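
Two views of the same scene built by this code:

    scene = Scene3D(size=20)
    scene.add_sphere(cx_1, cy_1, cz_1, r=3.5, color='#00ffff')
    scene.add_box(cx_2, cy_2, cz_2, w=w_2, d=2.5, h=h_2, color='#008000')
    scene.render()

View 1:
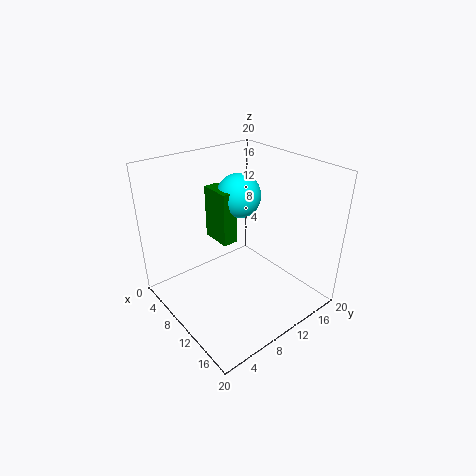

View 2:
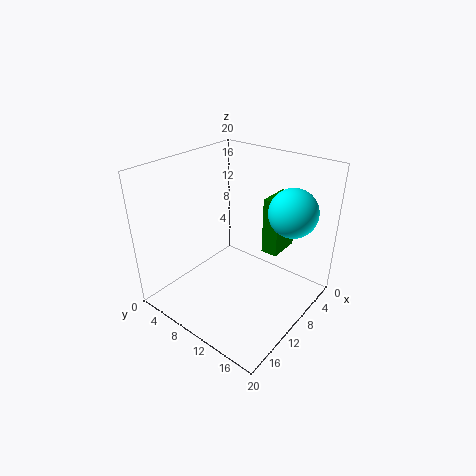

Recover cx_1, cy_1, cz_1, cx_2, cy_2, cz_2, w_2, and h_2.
cx_1 = 4, cy_1 = 15, cz_1 = 13, cx_2 = 0.5, cy_2 = 11, cz_2 = 6, w_2 = 5, h_2 = 8.5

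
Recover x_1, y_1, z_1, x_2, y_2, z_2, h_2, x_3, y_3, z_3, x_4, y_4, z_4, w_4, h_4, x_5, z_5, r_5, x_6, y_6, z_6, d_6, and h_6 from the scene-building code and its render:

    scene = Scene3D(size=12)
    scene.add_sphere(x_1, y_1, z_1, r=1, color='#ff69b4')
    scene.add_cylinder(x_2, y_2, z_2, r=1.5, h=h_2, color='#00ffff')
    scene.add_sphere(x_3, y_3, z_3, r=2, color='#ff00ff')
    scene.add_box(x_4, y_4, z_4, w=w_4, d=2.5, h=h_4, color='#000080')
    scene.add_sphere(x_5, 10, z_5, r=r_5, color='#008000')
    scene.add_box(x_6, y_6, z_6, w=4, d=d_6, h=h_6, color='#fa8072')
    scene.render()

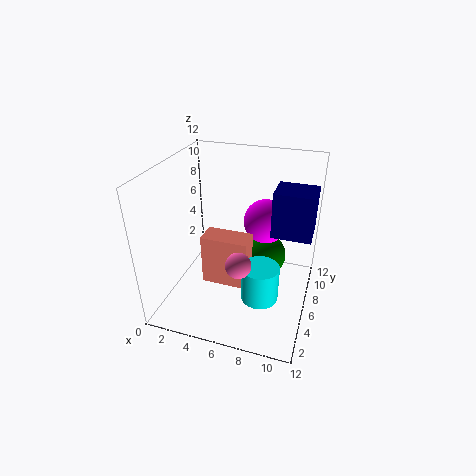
x_1 = 7
y_1 = 3
z_1 = 5.5
x_2 = 8.5
y_2 = 4
z_2 = 2
h_2 = 3
x_3 = 7.5
y_3 = 9.5
z_3 = 6
x_4 = 9
y_4 = 4.5
z_4 = 7.5
w_4 = 3
h_4 = 3.5
x_5 = 7.5
z_5 = 2
r_5 = 2
x_6 = 3
y_6 = 5
z_6 = 1.5
d_6 = 2
h_6 = 4.5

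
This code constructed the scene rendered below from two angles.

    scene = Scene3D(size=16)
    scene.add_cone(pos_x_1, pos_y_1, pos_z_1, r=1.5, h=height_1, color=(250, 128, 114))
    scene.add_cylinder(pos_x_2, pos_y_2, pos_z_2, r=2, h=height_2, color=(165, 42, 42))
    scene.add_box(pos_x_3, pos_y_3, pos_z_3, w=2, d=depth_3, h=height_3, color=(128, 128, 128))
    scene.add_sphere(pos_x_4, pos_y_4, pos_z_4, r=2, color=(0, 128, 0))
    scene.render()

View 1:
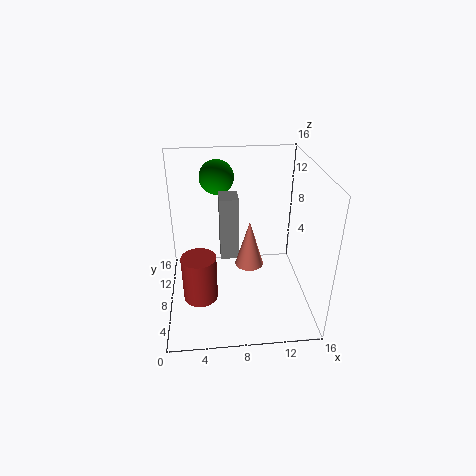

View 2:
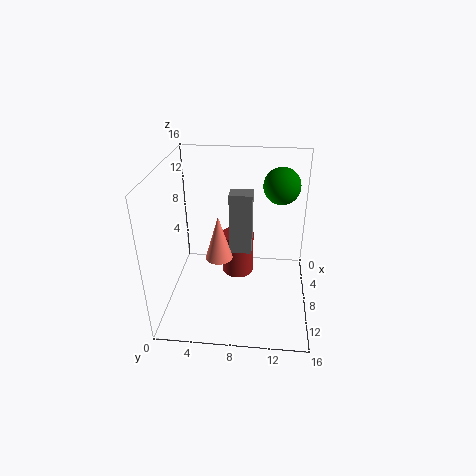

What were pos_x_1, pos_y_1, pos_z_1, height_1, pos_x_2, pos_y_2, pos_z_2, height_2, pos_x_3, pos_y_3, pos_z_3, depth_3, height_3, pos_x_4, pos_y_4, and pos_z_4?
pos_x_1 = 9; pos_y_1 = 6; pos_z_1 = 6; height_1 = 5; pos_x_2 = 3.5; pos_y_2 = 7.5; pos_z_2 = 0.5; height_2 = 5.5; pos_x_3 = 6; pos_y_3 = 7; pos_z_3 = 6; depth_3 = 2.5; height_3 = 7; pos_x_4 = 6; pos_y_4 = 12.5; pos_z_4 = 13.5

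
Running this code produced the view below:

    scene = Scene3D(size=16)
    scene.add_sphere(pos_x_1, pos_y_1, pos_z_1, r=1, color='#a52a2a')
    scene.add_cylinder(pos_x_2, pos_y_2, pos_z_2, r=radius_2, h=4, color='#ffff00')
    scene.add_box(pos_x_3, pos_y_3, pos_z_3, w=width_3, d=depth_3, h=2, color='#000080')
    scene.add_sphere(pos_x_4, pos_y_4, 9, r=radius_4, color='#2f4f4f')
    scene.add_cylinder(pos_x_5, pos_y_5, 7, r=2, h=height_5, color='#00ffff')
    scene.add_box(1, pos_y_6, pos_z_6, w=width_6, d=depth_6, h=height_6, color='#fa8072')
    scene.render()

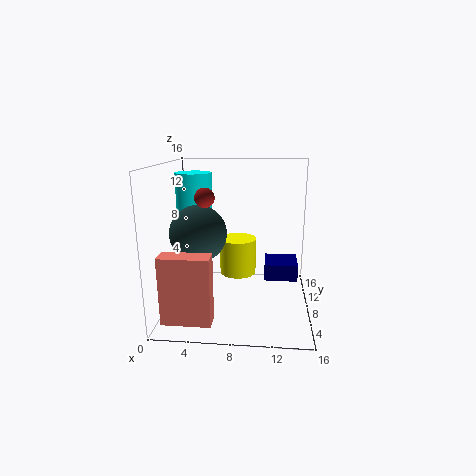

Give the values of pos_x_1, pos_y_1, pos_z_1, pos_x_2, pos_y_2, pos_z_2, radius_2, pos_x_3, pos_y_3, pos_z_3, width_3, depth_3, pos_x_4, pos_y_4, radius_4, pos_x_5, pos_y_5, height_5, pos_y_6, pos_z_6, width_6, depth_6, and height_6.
pos_x_1 = 5
pos_y_1 = 5
pos_z_1 = 13
pos_x_2 = 8
pos_y_2 = 8
pos_z_2 = 4
radius_2 = 2
pos_x_3 = 11
pos_y_3 = 10
pos_z_3 = 2
width_3 = 4
depth_3 = 4
pos_x_4 = 4
pos_y_4 = 6
radius_4 = 3
pos_x_5 = 3
pos_y_5 = 9
height_5 = 8
pos_y_6 = 1
pos_z_6 = 1
width_6 = 5
depth_6 = 2
height_6 = 7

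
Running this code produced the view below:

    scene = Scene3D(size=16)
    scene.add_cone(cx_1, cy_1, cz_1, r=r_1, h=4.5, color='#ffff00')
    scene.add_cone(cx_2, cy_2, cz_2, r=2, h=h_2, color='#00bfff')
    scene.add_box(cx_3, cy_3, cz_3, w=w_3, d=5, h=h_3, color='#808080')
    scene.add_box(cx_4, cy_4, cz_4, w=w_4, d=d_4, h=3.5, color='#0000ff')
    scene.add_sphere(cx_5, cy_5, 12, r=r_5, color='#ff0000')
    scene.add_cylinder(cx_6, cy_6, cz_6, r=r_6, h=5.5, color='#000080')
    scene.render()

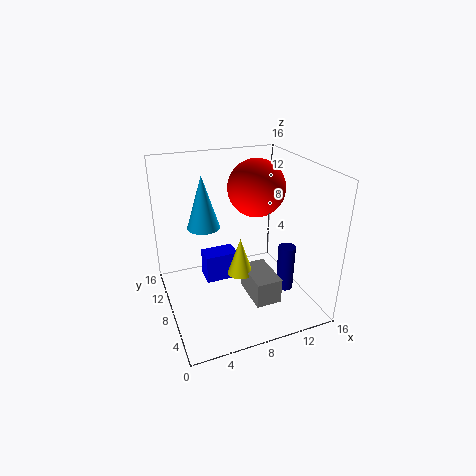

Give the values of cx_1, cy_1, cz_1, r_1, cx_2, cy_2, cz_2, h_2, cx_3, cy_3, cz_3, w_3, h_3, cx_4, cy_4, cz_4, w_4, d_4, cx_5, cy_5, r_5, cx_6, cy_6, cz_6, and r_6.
cx_1 = 8.5
cy_1 = 8.5
cz_1 = 3
r_1 = 1.5
cx_2 = 5.5
cy_2 = 13
cz_2 = 7.5
h_2 = 6.5
cx_3 = 9
cy_3 = 4.5
cz_3 = 0.5
w_3 = 3
h_3 = 3
cx_4 = 5
cy_4 = 10.5
cz_4 = 1
w_4 = 4
d_4 = 2.5
cx_5 = 12
cy_5 = 12
r_5 = 3.5
cx_6 = 13.5
cy_6 = 6.5
cz_6 = 1
r_6 = 1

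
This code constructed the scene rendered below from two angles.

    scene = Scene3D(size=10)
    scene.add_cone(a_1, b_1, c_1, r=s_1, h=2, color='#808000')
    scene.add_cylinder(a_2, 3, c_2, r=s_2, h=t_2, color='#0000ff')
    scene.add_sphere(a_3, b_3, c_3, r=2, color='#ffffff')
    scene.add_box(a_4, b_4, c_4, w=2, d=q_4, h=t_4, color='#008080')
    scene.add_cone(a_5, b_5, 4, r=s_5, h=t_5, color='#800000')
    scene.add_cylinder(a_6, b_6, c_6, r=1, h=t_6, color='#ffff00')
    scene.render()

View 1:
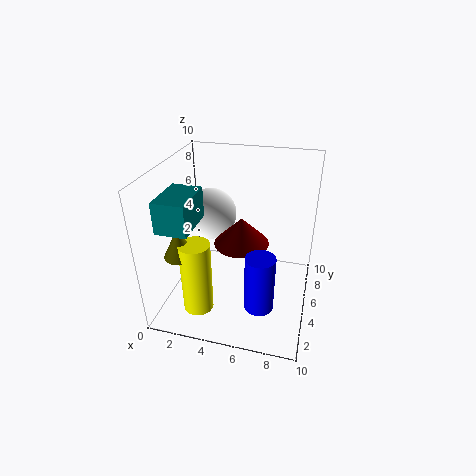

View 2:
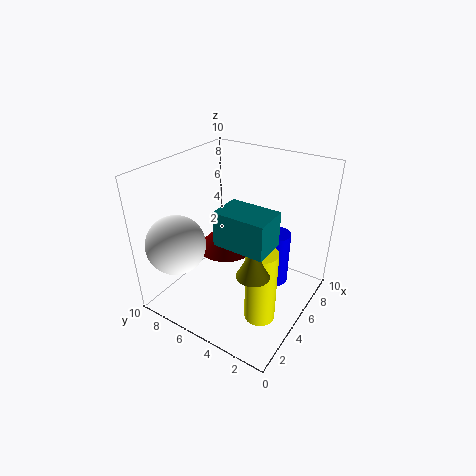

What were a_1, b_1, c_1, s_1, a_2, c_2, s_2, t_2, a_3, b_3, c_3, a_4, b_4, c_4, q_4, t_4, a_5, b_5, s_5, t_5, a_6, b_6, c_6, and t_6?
a_1 = 2; b_1 = 2; c_1 = 5; s_1 = 1; a_2 = 7; c_2 = 1; s_2 = 1; t_2 = 4; a_3 = 2; b_3 = 8; c_3 = 5; a_4 = 1; b_4 = 1; c_4 = 7; q_4 = 3; t_4 = 2; a_5 = 5; b_5 = 6; s_5 = 2; t_5 = 2; a_6 = 3; b_6 = 2; c_6 = 1; t_6 = 5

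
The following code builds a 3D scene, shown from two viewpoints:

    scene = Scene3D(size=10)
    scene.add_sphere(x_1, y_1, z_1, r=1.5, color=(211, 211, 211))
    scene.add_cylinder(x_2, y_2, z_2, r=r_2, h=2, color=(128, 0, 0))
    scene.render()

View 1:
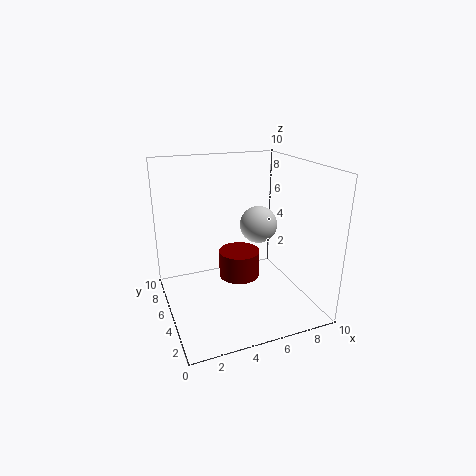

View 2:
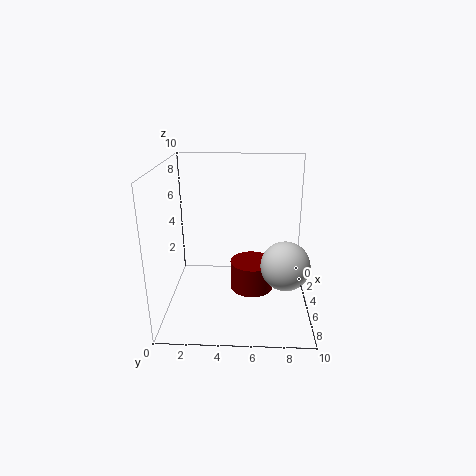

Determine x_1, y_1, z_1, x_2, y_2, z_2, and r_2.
x_1 = 8, y_1 = 8, z_1 = 4.5, x_2 = 5.5, y_2 = 6, z_2 = 1.5, r_2 = 1.5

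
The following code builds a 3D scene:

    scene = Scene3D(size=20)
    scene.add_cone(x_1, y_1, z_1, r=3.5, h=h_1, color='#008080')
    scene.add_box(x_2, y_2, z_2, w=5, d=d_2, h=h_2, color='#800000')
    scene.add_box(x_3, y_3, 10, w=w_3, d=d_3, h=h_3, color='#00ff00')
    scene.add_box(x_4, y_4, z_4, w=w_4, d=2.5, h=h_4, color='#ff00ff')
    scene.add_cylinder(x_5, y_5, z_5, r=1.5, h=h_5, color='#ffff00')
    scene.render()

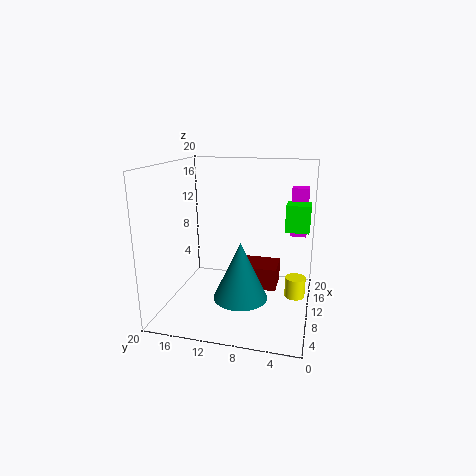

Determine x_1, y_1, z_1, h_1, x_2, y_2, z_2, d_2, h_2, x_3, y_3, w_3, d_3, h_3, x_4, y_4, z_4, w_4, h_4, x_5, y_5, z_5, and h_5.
x_1 = 5.5, y_1 = 8.5, z_1 = 3.5, h_1 = 7.5, x_2 = 13.5, y_2 = 5, z_2 = 0.5, d_2 = 6.5, h_2 = 3.5, x_3 = 14, y_3 = 0.5, w_3 = 3.5, d_3 = 3.5, h_3 = 4, x_4 = 17, y_4 = 1, z_4 = 8.5, w_4 = 2.5, h_4 = 7.5, x_5 = 13, y_5 = 2, z_5 = 0.5, h_5 = 3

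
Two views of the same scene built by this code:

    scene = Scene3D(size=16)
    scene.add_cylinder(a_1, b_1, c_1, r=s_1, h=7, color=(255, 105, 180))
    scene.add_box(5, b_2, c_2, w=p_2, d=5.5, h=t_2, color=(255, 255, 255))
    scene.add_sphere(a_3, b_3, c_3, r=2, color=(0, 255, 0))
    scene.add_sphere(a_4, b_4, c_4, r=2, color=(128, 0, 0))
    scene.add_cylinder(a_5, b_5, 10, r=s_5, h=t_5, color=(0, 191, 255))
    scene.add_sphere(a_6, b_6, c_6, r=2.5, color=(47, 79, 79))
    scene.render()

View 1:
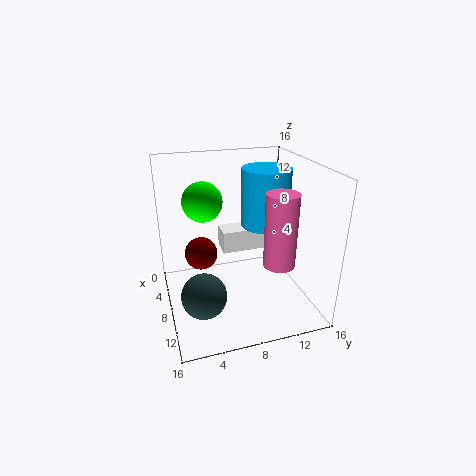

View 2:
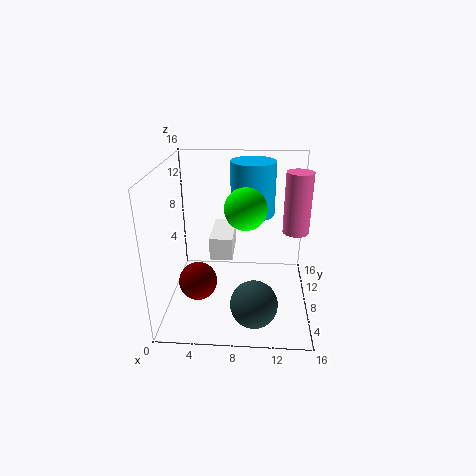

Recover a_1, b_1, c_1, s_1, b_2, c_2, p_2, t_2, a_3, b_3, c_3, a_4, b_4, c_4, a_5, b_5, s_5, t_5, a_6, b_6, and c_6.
a_1 = 14.5
b_1 = 10
c_1 = 8
s_1 = 1.5
b_2 = 6.5
c_2 = 6
p_2 = 2.5
t_2 = 2.5
a_3 = 9
b_3 = 4
c_3 = 13
a_4 = 4
b_4 = 4.5
c_4 = 4.5
a_5 = 9.5
b_5 = 10.5
s_5 = 2.5
t_5 = 6
a_6 = 10
b_6 = 3.5
c_6 = 2.5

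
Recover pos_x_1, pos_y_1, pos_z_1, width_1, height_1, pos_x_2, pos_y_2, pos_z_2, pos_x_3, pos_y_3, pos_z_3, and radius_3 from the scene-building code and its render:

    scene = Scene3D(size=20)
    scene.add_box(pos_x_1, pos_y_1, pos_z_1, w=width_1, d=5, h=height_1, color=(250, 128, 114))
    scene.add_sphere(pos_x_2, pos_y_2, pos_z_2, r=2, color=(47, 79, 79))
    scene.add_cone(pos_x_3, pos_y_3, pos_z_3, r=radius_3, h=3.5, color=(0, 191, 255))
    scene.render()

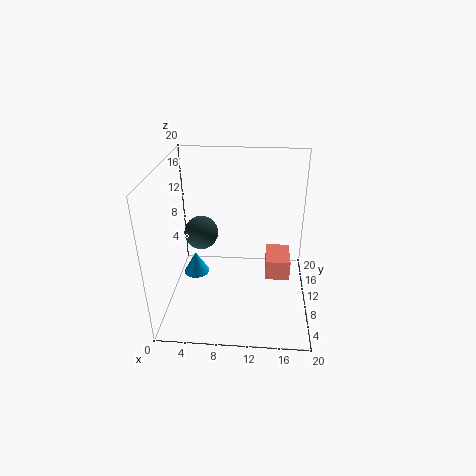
pos_x_1 = 14
pos_y_1 = 9.5
pos_z_1 = 3.5
width_1 = 3.5
height_1 = 3
pos_x_2 = 6
pos_y_2 = 5
pos_z_2 = 13.5
pos_x_3 = 3
pos_y_3 = 13.5
pos_z_3 = 1.5
radius_3 = 2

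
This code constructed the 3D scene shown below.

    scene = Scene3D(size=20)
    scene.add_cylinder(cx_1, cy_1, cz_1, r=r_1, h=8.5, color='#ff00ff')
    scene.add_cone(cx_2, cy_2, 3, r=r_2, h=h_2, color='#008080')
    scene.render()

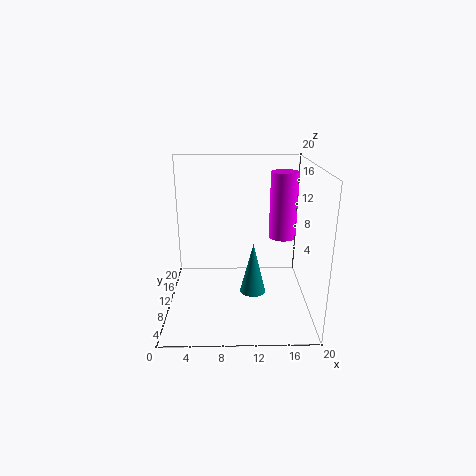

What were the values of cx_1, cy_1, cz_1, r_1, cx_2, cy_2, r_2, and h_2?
cx_1 = 15.75
cy_1 = 8
cz_1 = 11
r_1 = 1.75
cx_2 = 12
cy_2 = 7.75
r_2 = 1.75
h_2 = 7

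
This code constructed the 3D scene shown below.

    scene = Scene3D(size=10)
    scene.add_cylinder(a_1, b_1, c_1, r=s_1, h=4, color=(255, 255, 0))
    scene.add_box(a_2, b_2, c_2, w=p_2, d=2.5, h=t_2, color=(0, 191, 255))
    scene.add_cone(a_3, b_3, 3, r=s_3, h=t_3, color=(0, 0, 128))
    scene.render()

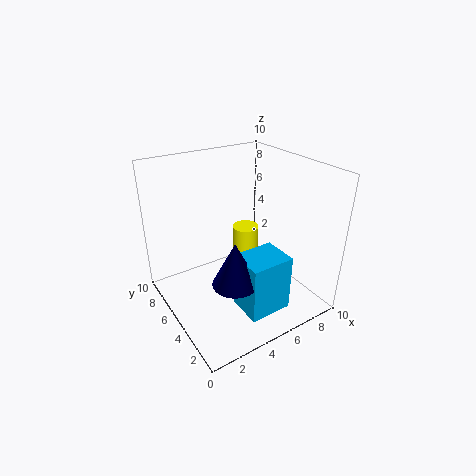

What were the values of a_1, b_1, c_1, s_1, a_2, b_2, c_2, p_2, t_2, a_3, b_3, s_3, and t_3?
a_1 = 7; b_1 = 7; c_1 = 0.5; s_1 = 1; a_2 = 4; b_2 = 1.5; c_2 = 0.5; p_2 = 3; t_2 = 4; a_3 = 3.5; b_3 = 3; s_3 = 1.5; t_3 = 3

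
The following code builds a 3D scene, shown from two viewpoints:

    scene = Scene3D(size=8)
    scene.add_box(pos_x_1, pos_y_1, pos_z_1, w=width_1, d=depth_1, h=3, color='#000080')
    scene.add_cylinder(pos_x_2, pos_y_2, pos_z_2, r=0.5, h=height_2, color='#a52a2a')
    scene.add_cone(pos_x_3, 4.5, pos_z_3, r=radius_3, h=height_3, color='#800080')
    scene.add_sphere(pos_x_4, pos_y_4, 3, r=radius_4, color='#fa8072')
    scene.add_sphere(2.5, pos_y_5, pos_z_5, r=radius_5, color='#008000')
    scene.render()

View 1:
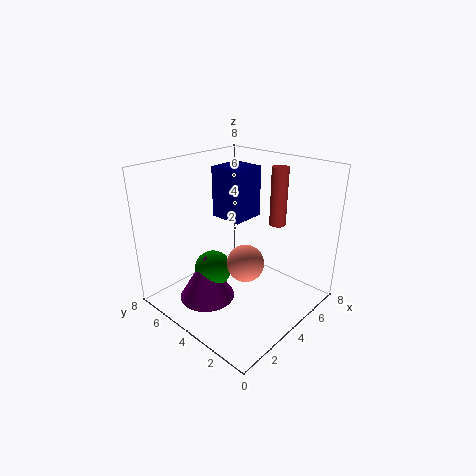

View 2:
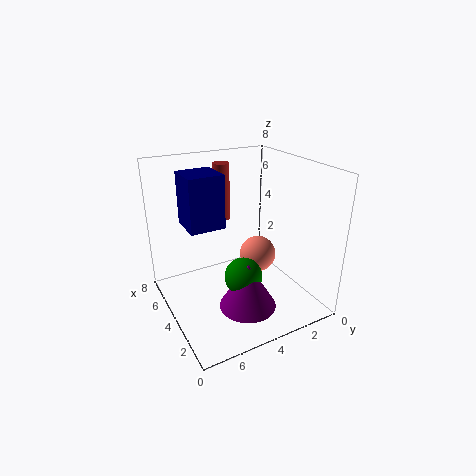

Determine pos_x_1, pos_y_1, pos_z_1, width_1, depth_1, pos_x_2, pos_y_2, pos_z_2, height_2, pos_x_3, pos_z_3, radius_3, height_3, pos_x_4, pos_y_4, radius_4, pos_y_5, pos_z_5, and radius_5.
pos_x_1 = 4.5
pos_y_1 = 4.5
pos_z_1 = 4.5
width_1 = 2
depth_1 = 2
pos_x_2 = 7
pos_y_2 = 3.5
pos_z_2 = 4
height_2 = 3.5
pos_x_3 = 2
pos_z_3 = 1
radius_3 = 1.5
height_3 = 2.5
pos_x_4 = 3.5
pos_y_4 = 3
radius_4 = 1
pos_y_5 = 4.5
pos_z_5 = 2.5
radius_5 = 1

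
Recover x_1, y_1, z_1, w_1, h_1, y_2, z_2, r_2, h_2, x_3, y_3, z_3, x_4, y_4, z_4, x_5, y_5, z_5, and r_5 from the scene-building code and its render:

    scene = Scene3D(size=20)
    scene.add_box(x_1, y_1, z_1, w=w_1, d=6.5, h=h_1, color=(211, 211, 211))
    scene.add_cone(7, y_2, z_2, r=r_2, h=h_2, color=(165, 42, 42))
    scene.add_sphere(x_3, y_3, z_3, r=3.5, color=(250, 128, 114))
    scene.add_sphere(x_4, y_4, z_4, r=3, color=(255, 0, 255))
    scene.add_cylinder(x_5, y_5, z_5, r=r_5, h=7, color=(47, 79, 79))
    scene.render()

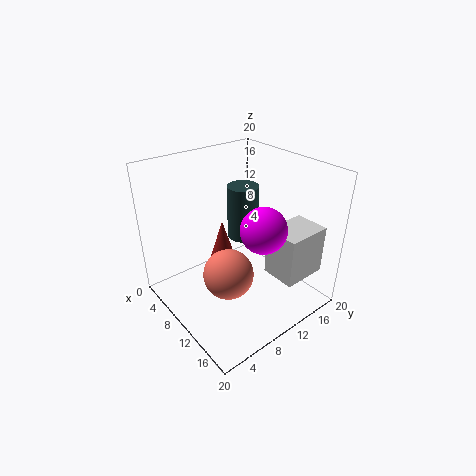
x_1 = 12.5; y_1 = 13; z_1 = 4.5; w_1 = 5; h_1 = 7; y_2 = 9.5; z_2 = 5; r_2 = 2; h_2 = 6.5; x_3 = 11; y_3 = 7.5; z_3 = 5.5; x_4 = 14.5; y_4 = 10.5; z_4 = 13; x_5 = 11; y_5 = 10; z_5 = 11; r_5 = 2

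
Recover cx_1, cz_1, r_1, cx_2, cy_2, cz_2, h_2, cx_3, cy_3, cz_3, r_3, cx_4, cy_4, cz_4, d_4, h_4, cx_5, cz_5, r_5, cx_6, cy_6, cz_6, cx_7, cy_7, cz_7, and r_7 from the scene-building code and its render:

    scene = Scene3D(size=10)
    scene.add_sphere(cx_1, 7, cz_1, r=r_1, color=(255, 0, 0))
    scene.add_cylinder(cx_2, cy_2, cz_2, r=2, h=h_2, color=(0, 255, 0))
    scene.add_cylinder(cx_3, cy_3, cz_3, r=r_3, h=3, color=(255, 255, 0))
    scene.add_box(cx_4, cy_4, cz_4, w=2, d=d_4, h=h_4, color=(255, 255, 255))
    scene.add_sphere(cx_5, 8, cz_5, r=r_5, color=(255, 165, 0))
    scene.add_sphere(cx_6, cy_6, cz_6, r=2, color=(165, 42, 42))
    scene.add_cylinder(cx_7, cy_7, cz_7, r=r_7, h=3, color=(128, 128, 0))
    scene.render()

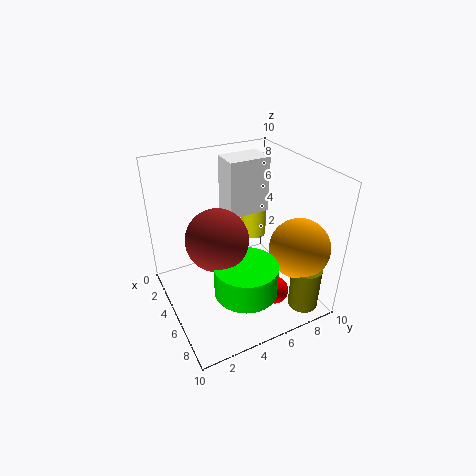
cx_1 = 7, cz_1 = 1, r_1 = 1, cx_2 = 8, cy_2 = 4, cz_2 = 3, h_2 = 2, cx_3 = 2, cy_3 = 8, cz_3 = 3, r_3 = 1, cx_4 = 2, cy_4 = 5, cz_4 = 6, d_4 = 3, h_4 = 4, cx_5 = 8, cz_5 = 5, r_5 = 2, cx_6 = 6, cy_6 = 3, cz_6 = 6, cx_7 = 9, cy_7 = 8, cz_7 = 1, r_7 = 1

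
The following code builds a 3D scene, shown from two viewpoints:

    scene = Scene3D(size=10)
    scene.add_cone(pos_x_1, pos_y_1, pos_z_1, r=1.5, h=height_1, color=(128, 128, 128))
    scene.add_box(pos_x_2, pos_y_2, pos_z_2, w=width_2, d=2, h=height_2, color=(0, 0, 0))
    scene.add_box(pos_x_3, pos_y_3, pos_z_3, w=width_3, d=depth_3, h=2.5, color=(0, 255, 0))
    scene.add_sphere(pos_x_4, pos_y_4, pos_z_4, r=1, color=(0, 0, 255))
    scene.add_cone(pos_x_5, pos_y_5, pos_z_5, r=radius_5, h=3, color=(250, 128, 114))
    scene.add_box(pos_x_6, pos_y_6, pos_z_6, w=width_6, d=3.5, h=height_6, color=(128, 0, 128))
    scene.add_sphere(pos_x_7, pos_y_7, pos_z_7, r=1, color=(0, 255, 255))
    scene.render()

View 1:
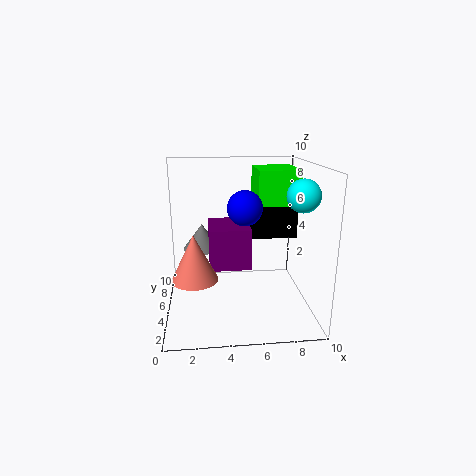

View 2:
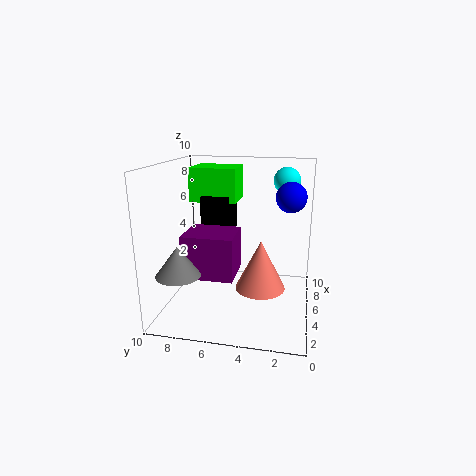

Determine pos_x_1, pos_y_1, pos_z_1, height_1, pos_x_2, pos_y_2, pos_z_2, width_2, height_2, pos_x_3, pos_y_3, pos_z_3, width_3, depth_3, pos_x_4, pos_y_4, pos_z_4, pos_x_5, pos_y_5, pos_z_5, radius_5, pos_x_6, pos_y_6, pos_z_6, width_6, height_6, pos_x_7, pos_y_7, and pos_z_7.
pos_x_1 = 2.5; pos_y_1 = 8.5; pos_z_1 = 3; height_1 = 2; pos_x_2 = 6; pos_y_2 = 6; pos_z_2 = 4.5; width_2 = 3.5; height_2 = 3; pos_x_3 = 6.5; pos_y_3 = 5.5; pos_z_3 = 7; width_3 = 3; depth_3 = 3.5; pos_x_4 = 5; pos_y_4 = 1.5; pos_z_4 = 8; pos_x_5 = 2; pos_y_5 = 3; pos_z_5 = 3; radius_5 = 1.5; pos_x_6 = 3; pos_y_6 = 5; pos_z_6 = 2.5; width_6 = 3; height_6 = 3; pos_x_7 = 8.5; pos_y_7 = 2; pos_z_7 = 8.5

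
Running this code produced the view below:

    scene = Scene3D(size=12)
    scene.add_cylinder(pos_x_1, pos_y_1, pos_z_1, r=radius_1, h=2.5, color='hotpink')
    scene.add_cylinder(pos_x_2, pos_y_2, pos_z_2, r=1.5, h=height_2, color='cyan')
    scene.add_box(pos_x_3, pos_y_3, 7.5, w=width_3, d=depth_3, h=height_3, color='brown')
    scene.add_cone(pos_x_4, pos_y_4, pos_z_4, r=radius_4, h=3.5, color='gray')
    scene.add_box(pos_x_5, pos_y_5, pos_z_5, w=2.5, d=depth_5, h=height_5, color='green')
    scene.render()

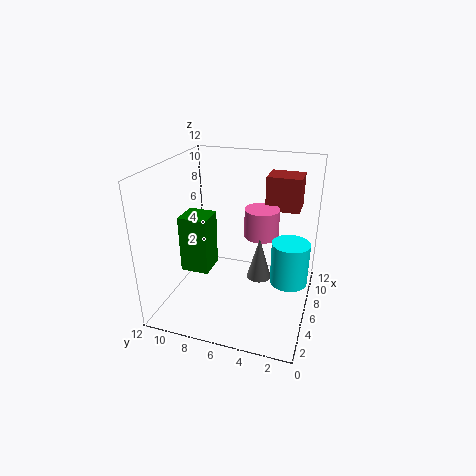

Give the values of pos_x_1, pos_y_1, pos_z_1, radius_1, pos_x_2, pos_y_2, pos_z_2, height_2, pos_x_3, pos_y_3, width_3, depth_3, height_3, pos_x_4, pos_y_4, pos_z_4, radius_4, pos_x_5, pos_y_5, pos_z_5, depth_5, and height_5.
pos_x_1 = 8
pos_y_1 = 4.5
pos_z_1 = 5.5
radius_1 = 1.5
pos_x_2 = 5.5
pos_y_2 = 1.5
pos_z_2 = 3
height_2 = 3.5
pos_x_3 = 9
pos_y_3 = 1.5
width_3 = 2.5
depth_3 = 3
height_3 = 3
pos_x_4 = 5.5
pos_y_4 = 4
pos_z_4 = 3
radius_4 = 1
pos_x_5 = 5
pos_y_5 = 8.5
pos_z_5 = 2.5
depth_5 = 2.5
height_5 = 5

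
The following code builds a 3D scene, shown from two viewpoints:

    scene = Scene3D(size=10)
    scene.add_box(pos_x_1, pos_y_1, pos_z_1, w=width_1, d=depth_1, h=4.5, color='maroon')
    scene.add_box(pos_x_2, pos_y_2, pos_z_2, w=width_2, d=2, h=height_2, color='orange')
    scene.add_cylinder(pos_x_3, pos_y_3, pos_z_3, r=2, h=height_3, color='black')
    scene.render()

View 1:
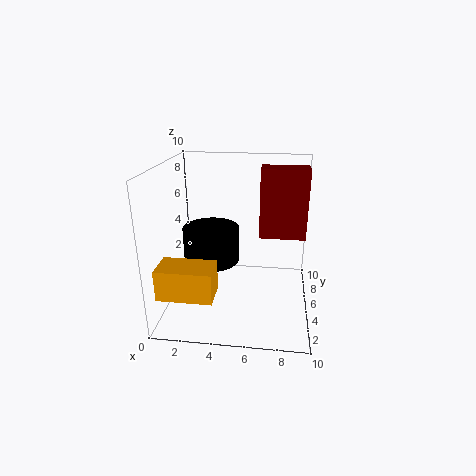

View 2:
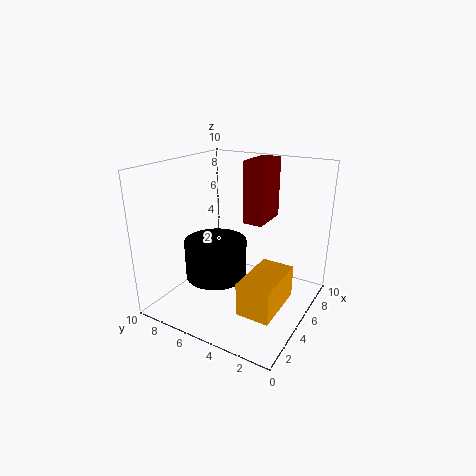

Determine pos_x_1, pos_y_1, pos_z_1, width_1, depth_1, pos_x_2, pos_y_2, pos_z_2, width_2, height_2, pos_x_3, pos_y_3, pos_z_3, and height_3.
pos_x_1 = 6.5, pos_y_1 = 4, pos_z_1 = 5.5, width_1 = 3, depth_1 = 1.5, pos_x_2 = 0.5, pos_y_2 = 0.5, pos_z_2 = 2.5, width_2 = 3.5, height_2 = 2, pos_x_3 = 3, pos_y_3 = 5.5, pos_z_3 = 3, height_3 = 2.5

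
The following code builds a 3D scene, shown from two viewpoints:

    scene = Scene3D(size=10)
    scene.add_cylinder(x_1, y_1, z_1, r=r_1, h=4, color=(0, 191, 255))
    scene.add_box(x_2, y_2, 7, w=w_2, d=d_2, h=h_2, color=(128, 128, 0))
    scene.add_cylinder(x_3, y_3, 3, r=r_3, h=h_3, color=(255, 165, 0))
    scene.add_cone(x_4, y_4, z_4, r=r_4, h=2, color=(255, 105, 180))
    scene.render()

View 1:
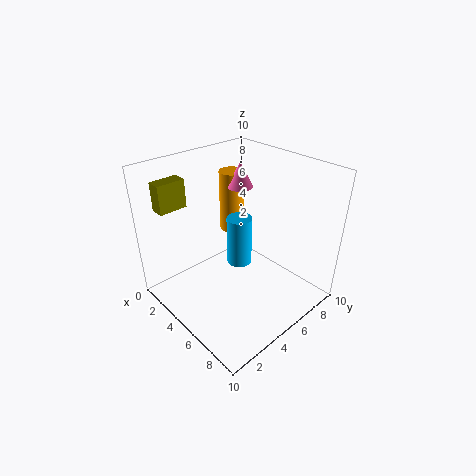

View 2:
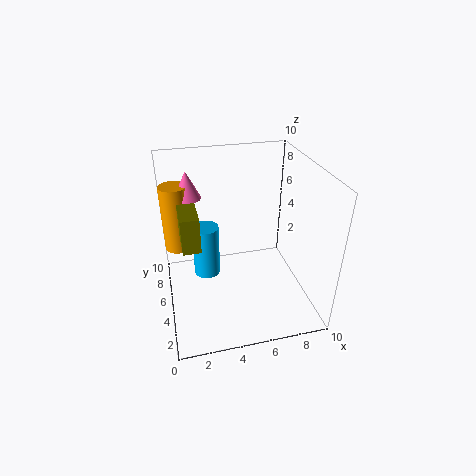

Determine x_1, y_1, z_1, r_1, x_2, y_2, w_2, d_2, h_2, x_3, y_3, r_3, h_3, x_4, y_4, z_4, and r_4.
x_1 = 3
y_1 = 7
z_1 = 1
r_1 = 1
x_2 = 1
y_2 = 1
w_2 = 1
d_2 = 2
h_2 = 2
x_3 = 1
y_3 = 8
r_3 = 1
h_3 = 5
x_4 = 2
y_4 = 8
z_4 = 7
r_4 = 1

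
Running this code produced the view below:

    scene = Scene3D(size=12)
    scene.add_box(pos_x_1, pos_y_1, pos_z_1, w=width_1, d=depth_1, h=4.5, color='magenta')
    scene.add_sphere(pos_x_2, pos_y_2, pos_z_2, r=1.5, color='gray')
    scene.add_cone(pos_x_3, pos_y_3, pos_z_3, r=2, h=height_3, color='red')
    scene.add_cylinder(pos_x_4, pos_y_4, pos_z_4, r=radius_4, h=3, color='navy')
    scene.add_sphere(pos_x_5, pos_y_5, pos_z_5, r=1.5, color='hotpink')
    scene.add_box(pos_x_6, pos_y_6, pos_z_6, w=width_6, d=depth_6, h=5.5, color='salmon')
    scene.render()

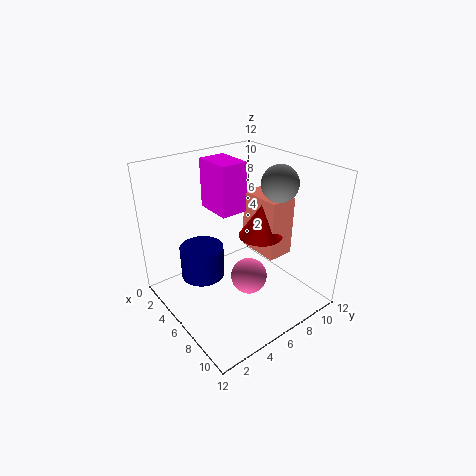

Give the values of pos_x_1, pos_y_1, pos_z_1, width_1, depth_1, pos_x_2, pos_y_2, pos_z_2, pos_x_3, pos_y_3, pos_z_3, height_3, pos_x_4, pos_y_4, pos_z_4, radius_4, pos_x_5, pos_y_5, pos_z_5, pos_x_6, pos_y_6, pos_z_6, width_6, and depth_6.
pos_x_1 = 0.5
pos_y_1 = 6
pos_z_1 = 7
width_1 = 3.5
depth_1 = 2.5
pos_x_2 = 7.5
pos_y_2 = 9
pos_z_2 = 10.5
pos_x_3 = 5.5
pos_y_3 = 9
pos_z_3 = 5
height_3 = 3
pos_x_4 = 2.5
pos_y_4 = 4.5
pos_z_4 = 1
radius_4 = 2
pos_x_5 = 7.5
pos_y_5 = 6
pos_z_5 = 3
pos_x_6 = 3
pos_y_6 = 9
pos_z_6 = 3
width_6 = 4
depth_6 = 2.5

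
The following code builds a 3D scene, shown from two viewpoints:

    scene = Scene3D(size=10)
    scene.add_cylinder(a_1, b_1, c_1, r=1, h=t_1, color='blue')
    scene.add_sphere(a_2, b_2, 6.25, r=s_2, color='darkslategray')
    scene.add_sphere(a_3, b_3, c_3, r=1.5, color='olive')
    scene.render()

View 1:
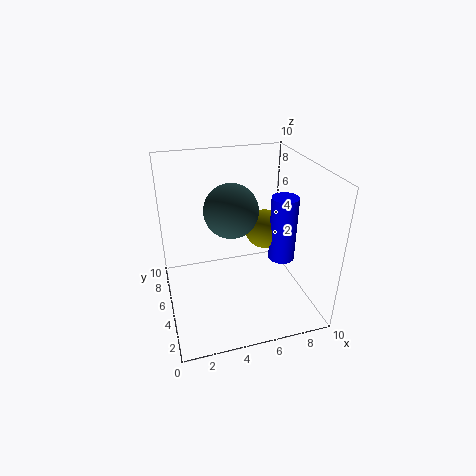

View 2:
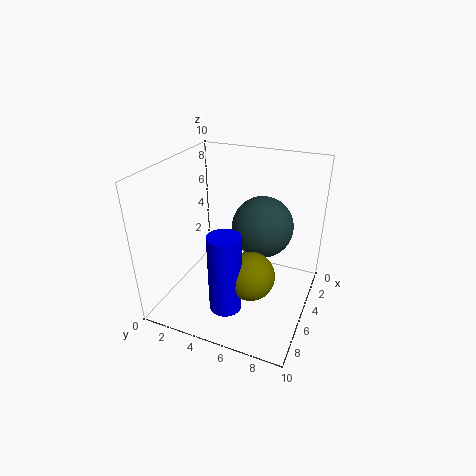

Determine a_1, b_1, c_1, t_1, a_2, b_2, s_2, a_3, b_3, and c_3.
a_1 = 8.75, b_1 = 5.75, c_1 = 2.25, t_1 = 5, a_2 = 5, b_2 = 6.75, s_2 = 2, a_3 = 7.75, b_3 = 7, c_3 = 4.25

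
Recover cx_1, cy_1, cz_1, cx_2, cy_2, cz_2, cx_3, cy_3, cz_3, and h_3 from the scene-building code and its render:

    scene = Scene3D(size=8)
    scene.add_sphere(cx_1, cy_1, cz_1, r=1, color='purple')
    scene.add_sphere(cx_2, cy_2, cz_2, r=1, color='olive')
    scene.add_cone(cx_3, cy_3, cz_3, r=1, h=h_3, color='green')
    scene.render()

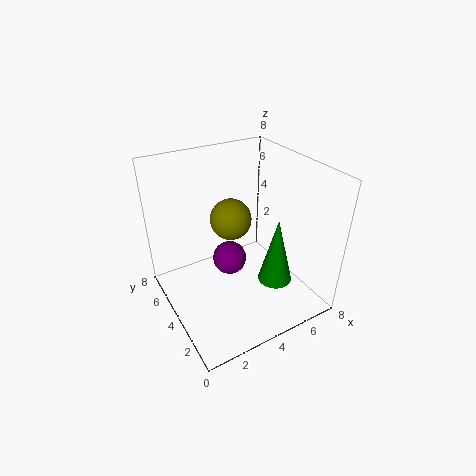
cx_1 = 4; cy_1 = 5; cz_1 = 2; cx_2 = 3; cy_2 = 3; cz_2 = 6; cx_3 = 6; cy_3 = 3; cz_3 = 1; h_3 = 4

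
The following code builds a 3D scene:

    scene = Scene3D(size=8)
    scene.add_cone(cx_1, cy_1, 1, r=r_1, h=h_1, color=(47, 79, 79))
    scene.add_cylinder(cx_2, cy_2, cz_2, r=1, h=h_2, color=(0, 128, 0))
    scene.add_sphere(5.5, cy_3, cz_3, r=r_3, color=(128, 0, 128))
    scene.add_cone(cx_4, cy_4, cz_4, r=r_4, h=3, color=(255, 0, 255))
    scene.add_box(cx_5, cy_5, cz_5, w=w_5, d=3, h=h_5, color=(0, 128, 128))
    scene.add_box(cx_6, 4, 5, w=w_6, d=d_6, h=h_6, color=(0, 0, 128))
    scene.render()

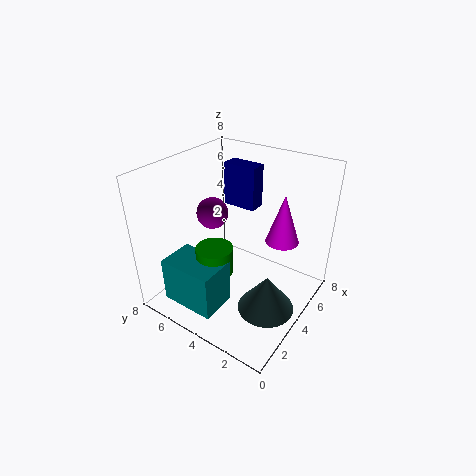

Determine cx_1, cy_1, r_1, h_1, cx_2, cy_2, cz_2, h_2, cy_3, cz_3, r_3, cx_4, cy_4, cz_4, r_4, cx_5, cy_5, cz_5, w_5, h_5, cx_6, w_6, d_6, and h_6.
cx_1 = 3
cy_1 = 1.5
r_1 = 1.5
h_1 = 2
cx_2 = 2.5
cy_2 = 4.5
cz_2 = 2.5
h_2 = 1.5
cy_3 = 7
cz_3 = 4
r_3 = 1
cx_4 = 6.5
cy_4 = 2.5
cz_4 = 3
r_4 = 1
cx_5 = 0.5
cy_5 = 3.5
cz_5 = 1
w_5 = 2
h_5 = 2.5
cx_6 = 5.5
w_6 = 1
d_6 = 2
h_6 = 2.5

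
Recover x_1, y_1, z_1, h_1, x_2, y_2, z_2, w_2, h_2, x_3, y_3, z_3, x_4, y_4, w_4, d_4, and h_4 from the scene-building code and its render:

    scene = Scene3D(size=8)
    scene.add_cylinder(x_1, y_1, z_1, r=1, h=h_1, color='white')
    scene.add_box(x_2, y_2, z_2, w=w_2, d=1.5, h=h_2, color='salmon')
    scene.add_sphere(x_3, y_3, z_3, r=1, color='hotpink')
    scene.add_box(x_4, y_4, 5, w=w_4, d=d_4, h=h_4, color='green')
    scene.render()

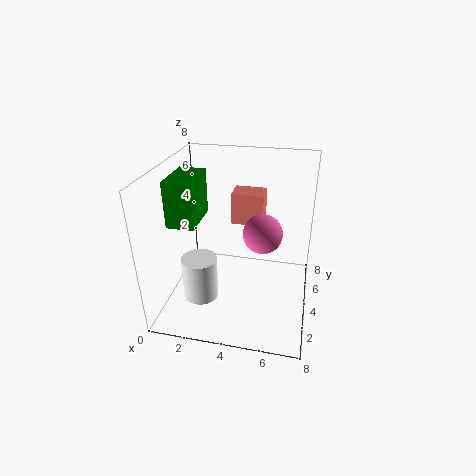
x_1 = 2; y_1 = 3; z_1 = 0.5; h_1 = 2.5; x_2 = 3; y_2 = 6.5; z_2 = 3.5; w_2 = 2; h_2 = 2; x_3 = 5.5; y_3 = 3; z_3 = 5; x_4 = 0.5; y_4 = 2.5; w_4 = 1.5; d_4 = 2.5; h_4 = 2.5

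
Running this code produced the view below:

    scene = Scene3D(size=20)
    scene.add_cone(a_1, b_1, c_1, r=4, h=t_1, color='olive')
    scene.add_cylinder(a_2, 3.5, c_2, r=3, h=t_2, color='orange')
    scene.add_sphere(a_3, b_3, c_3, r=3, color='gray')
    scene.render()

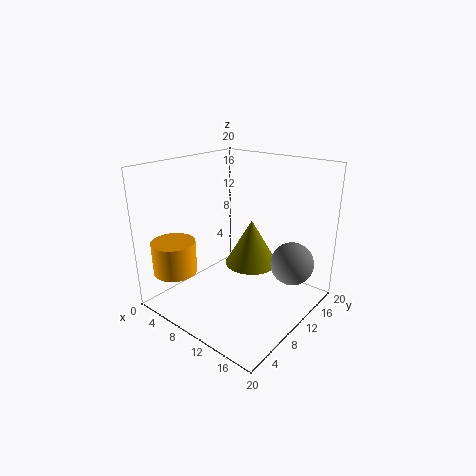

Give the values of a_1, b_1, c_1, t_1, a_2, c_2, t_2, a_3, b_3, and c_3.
a_1 = 9; b_1 = 14.5; c_1 = 4; t_1 = 7; a_2 = 4; c_2 = 5.5; t_2 = 4.5; a_3 = 16.5; b_3 = 14; c_3 = 6.5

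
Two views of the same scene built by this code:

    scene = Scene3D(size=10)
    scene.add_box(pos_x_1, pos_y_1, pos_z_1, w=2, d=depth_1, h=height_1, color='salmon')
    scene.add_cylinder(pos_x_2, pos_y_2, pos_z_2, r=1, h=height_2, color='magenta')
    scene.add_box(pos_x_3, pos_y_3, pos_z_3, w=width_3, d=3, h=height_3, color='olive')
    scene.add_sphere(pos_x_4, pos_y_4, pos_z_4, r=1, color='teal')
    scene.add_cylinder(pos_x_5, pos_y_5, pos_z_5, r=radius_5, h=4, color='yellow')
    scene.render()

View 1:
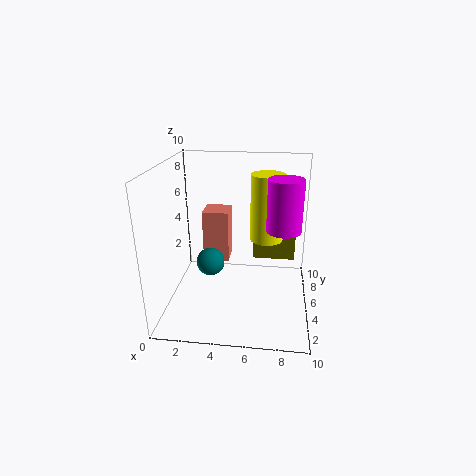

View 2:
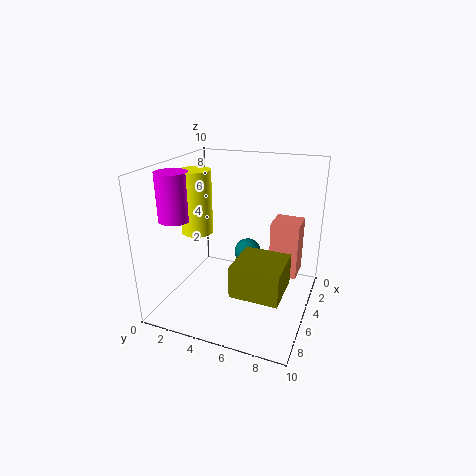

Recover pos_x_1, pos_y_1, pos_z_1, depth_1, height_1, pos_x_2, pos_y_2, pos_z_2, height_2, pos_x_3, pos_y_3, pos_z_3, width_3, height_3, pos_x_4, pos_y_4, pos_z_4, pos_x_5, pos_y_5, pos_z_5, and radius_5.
pos_x_1 = 2; pos_y_1 = 7; pos_z_1 = 2; depth_1 = 2; height_1 = 4; pos_x_2 = 8; pos_y_2 = 2; pos_z_2 = 7; height_2 = 3; pos_x_3 = 6; pos_y_3 = 6; pos_z_3 = 3; width_3 = 3; height_3 = 2; pos_x_4 = 3; pos_y_4 = 5; pos_z_4 = 3; pos_x_5 = 7; pos_y_5 = 3; pos_z_5 = 6; radius_5 = 1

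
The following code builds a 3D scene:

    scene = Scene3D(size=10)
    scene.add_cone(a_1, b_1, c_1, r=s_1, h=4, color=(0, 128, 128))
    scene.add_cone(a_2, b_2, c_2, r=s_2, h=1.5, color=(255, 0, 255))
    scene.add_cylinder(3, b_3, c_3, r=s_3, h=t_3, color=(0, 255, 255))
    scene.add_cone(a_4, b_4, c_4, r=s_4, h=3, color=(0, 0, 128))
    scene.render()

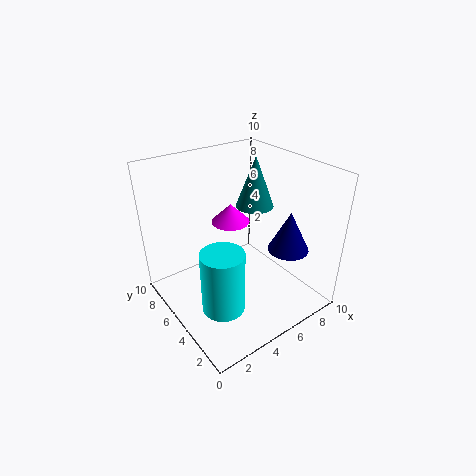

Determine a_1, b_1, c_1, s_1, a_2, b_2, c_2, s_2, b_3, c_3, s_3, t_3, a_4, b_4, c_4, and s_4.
a_1 = 8.5
b_1 = 7.5
c_1 = 5.5
s_1 = 1.5
a_2 = 6.5
b_2 = 8
c_2 = 4.5
s_2 = 1.5
b_3 = 4
c_3 = 0.5
s_3 = 1.5
t_3 = 4.5
a_4 = 8.5
b_4 = 3.5
c_4 = 3.5
s_4 = 1.5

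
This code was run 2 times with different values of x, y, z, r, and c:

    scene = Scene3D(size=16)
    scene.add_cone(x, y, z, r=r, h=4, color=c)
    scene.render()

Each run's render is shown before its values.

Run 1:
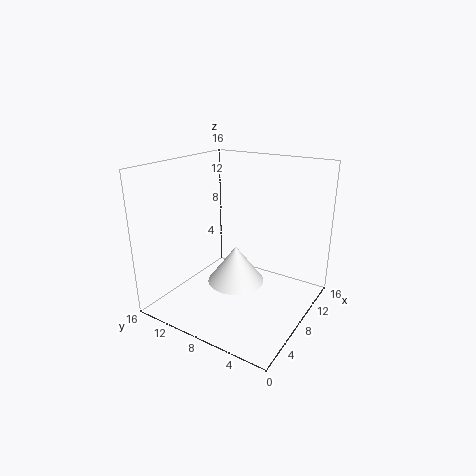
x = 6; y = 7; z = 4; r = 3; c = 'white'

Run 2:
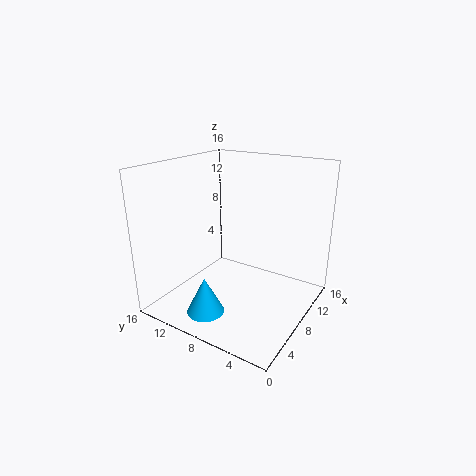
x = 3; y = 9; z = 1; r = 2; c = 'deepskyblue'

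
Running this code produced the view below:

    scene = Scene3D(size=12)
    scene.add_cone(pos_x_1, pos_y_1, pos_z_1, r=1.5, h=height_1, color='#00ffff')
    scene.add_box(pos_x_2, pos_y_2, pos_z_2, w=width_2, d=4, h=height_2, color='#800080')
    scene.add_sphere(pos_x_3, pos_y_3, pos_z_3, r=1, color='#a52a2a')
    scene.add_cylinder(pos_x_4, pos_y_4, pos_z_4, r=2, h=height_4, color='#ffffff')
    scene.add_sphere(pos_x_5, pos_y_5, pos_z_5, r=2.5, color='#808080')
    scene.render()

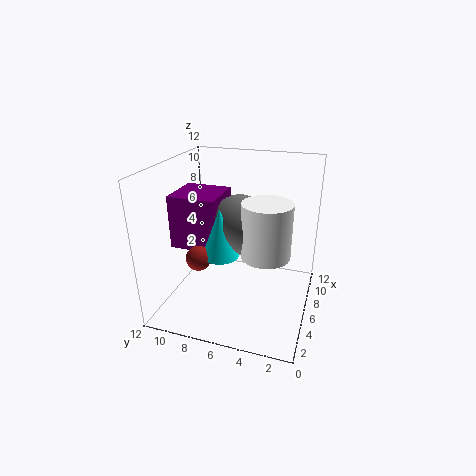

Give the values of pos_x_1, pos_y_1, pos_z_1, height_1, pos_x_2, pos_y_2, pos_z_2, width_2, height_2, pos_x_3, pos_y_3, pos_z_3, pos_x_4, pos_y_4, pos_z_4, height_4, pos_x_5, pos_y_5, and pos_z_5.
pos_x_1 = 4.5
pos_y_1 = 7
pos_z_1 = 5
height_1 = 4
pos_x_2 = 4.5
pos_y_2 = 7.5
pos_z_2 = 5
width_2 = 4
height_2 = 4.5
pos_x_3 = 3.5
pos_y_3 = 8.5
pos_z_3 = 5
pos_x_4 = 5.5
pos_y_4 = 3.5
pos_z_4 = 5
height_4 = 4.5
pos_x_5 = 6.5
pos_y_5 = 6
pos_z_5 = 7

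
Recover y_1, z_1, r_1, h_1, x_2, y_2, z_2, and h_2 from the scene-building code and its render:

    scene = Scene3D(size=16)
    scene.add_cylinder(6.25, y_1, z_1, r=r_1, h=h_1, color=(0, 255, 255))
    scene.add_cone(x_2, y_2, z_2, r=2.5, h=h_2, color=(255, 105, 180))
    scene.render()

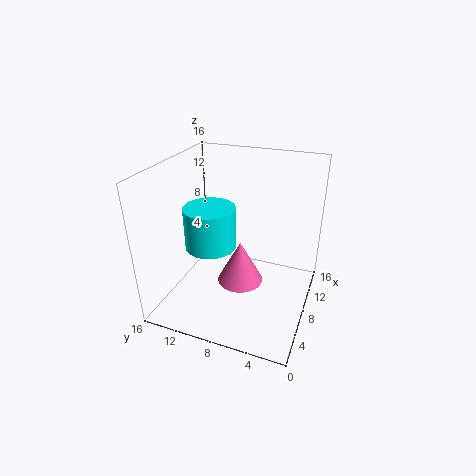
y_1 = 10.5
z_1 = 7.5
r_1 = 2.75
h_1 = 4.5
x_2 = 6.75
y_2 = 7.25
z_2 = 3.5
h_2 = 4.75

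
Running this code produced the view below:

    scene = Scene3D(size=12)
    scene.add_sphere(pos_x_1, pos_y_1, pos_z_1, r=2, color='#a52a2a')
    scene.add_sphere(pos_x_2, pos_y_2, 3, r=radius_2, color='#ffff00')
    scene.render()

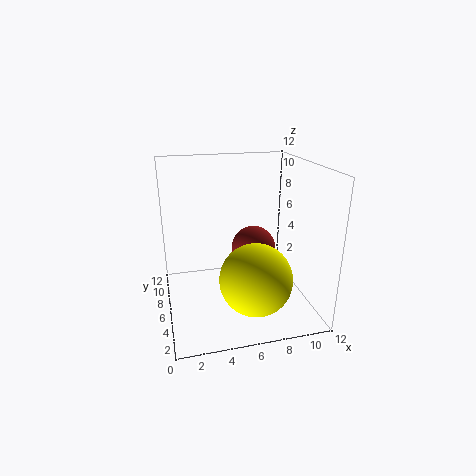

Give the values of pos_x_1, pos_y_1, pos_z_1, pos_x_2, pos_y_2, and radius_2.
pos_x_1 = 8; pos_y_1 = 8; pos_z_1 = 4; pos_x_2 = 7; pos_y_2 = 4; radius_2 = 3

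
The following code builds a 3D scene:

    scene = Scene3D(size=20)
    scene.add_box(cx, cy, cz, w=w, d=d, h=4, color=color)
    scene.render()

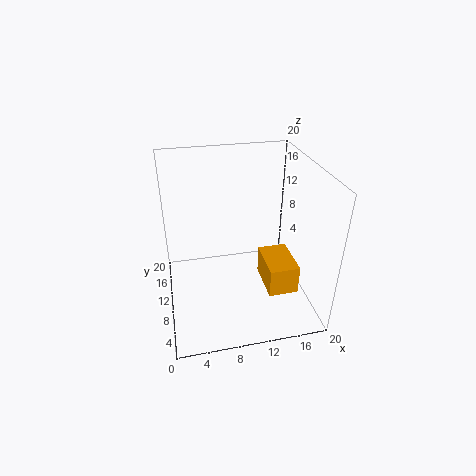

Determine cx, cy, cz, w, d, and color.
cx = 13, cy = 4, cz = 4, w = 4, d = 6, color = 'orange'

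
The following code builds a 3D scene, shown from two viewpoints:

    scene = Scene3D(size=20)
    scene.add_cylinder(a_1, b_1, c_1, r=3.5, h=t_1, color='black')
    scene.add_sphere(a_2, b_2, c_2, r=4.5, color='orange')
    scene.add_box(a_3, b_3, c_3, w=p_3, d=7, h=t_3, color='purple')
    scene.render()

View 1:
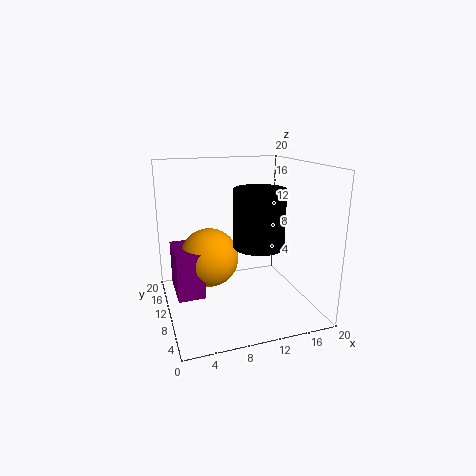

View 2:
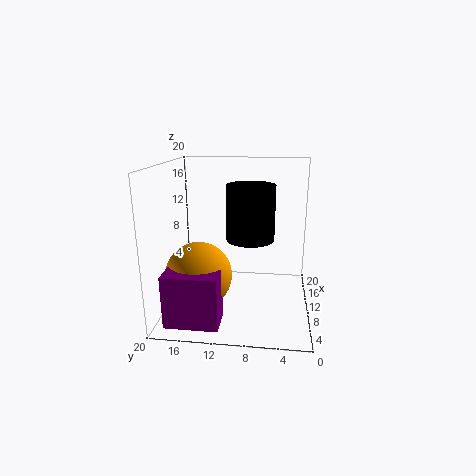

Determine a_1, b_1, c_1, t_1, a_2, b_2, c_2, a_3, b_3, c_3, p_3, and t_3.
a_1 = 12.5; b_1 = 8.5; c_1 = 9; t_1 = 8; a_2 = 7; b_2 = 15; c_2 = 5.5; a_3 = 1.5; b_3 = 11.5; c_3 = 0.5; p_3 = 4; t_3 = 7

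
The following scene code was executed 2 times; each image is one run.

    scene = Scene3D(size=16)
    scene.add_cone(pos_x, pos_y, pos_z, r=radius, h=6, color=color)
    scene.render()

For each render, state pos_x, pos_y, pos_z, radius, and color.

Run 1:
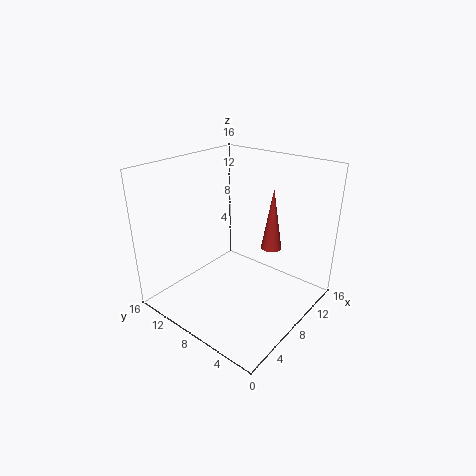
pos_x = 7; pos_y = 3; pos_z = 9; radius = 1; color = 'brown'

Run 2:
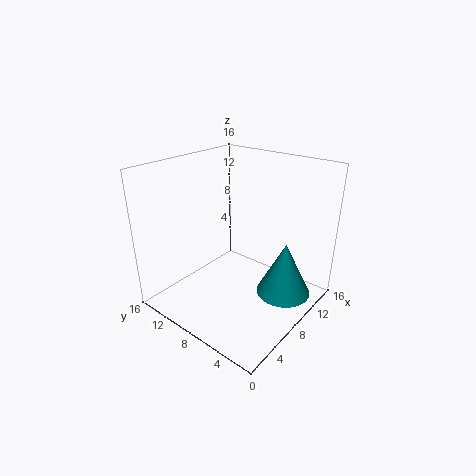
pos_x = 10; pos_y = 3; pos_z = 2; radius = 3; color = 'teal'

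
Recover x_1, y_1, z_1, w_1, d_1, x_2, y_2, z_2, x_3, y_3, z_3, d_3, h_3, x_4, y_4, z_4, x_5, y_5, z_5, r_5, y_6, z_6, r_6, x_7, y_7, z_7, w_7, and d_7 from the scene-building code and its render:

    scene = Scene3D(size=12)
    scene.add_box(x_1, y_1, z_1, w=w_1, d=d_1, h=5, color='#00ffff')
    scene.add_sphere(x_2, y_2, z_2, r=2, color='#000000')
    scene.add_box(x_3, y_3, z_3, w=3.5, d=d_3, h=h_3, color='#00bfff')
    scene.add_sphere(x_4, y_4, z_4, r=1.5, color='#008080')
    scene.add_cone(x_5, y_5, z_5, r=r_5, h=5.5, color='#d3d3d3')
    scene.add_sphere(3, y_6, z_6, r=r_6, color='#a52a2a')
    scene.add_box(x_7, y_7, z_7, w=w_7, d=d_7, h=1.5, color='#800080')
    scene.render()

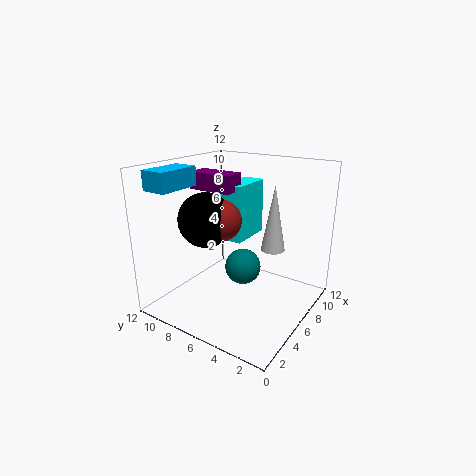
x_1 = 7
y_1 = 6.5
z_1 = 5
w_1 = 4
d_1 = 2
x_2 = 2.5
y_2 = 6.5
z_2 = 8.5
x_3 = 0.5
y_3 = 8.5
z_3 = 10.5
d_3 = 2
h_3 = 1.5
x_4 = 6
y_4 = 5.5
z_4 = 3.5
x_5 = 7.5
y_5 = 3.5
z_5 = 5
r_5 = 1
y_6 = 5.5
z_6 = 8.5
r_6 = 1.5
x_7 = 6
y_7 = 7
z_7 = 9.5
w_7 = 2
d_7 = 4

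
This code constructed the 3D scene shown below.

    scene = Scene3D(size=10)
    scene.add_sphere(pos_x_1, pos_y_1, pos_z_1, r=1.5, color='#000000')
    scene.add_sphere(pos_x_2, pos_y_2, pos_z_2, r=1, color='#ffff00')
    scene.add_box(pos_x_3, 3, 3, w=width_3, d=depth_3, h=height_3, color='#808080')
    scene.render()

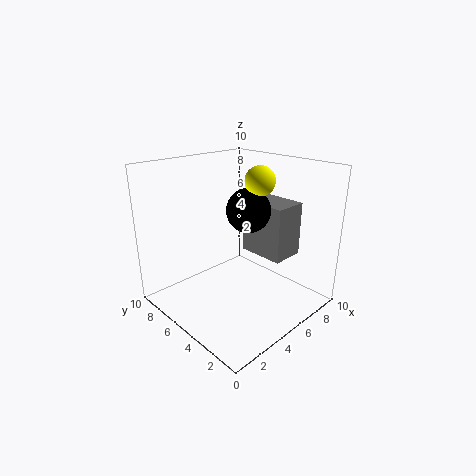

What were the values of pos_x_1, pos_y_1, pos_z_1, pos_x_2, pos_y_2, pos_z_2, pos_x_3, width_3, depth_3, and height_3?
pos_x_1 = 5.5
pos_y_1 = 4.5
pos_z_1 = 7
pos_x_2 = 6
pos_y_2 = 4
pos_z_2 = 9
pos_x_3 = 7
width_3 = 2.5
depth_3 = 3.5
height_3 = 4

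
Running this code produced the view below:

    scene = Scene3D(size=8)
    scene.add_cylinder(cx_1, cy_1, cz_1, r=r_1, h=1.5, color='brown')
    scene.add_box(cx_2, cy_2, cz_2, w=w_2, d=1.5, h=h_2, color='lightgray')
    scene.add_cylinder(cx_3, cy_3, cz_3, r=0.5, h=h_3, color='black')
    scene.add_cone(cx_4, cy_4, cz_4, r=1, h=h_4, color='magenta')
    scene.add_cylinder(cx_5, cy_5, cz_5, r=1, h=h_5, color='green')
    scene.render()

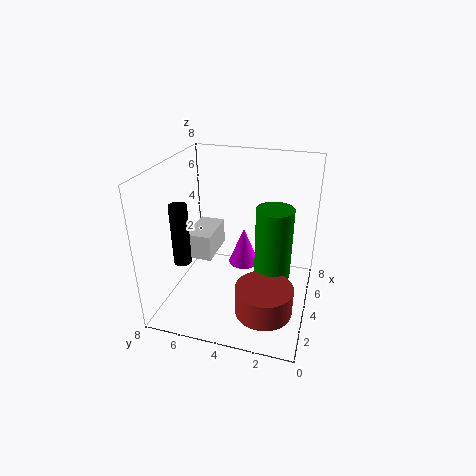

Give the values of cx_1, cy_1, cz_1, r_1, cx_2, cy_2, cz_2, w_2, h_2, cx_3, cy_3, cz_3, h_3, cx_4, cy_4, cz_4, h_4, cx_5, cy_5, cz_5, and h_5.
cx_1 = 2; cy_1 = 2; cz_1 = 1; r_1 = 1.5; cx_2 = 3.5; cy_2 = 5.5; cz_2 = 2.5; w_2 = 2.5; h_2 = 1.5; cx_3 = 3; cy_3 = 7; cz_3 = 2.5; h_3 = 3.5; cx_4 = 7; cy_4 = 4.5; cz_4 = 0.5; h_4 = 2.5; cx_5 = 4; cy_5 = 2; cz_5 = 2; h_5 = 4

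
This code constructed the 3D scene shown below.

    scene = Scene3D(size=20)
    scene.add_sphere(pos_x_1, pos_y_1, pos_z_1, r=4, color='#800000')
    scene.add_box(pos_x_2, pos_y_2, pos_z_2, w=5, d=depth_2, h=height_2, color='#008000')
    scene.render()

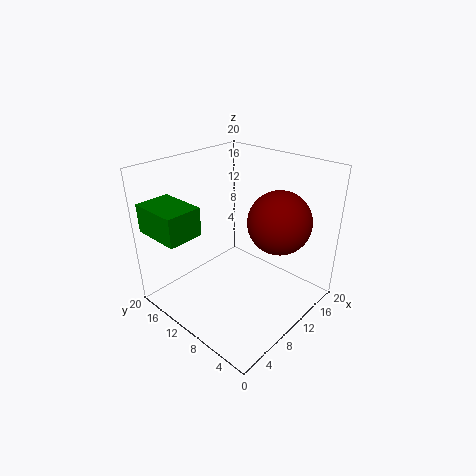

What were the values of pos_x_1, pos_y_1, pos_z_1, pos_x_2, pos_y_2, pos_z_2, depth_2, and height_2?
pos_x_1 = 11
pos_y_1 = 4
pos_z_1 = 14
pos_x_2 = 1
pos_y_2 = 13
pos_z_2 = 11
depth_2 = 7
height_2 = 4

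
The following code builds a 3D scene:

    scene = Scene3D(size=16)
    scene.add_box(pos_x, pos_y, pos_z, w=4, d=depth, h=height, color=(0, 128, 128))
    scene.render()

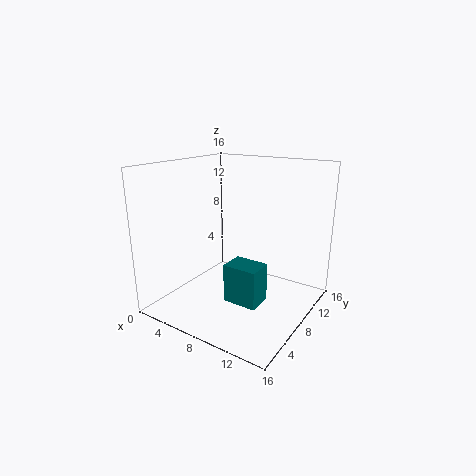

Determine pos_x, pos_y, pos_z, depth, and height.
pos_x = 7; pos_y = 6.5; pos_z = 0.5; depth = 3; height = 4.5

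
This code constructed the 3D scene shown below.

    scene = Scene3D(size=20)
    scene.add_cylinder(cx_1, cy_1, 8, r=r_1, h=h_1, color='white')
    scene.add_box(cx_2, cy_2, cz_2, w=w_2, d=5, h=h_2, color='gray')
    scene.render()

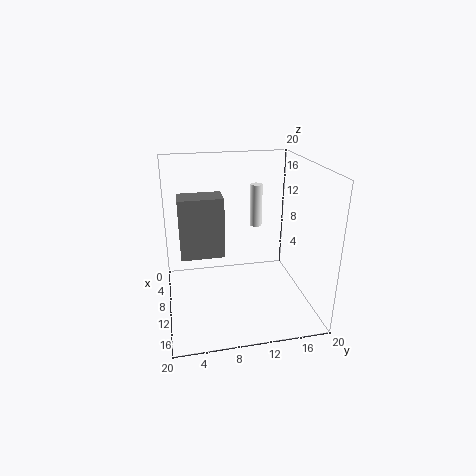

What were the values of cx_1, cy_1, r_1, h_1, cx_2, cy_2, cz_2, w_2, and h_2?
cx_1 = 1; cy_1 = 15; r_1 = 1; h_1 = 7; cx_2 = 14; cy_2 = 2; cz_2 = 11; w_2 = 3; h_2 = 7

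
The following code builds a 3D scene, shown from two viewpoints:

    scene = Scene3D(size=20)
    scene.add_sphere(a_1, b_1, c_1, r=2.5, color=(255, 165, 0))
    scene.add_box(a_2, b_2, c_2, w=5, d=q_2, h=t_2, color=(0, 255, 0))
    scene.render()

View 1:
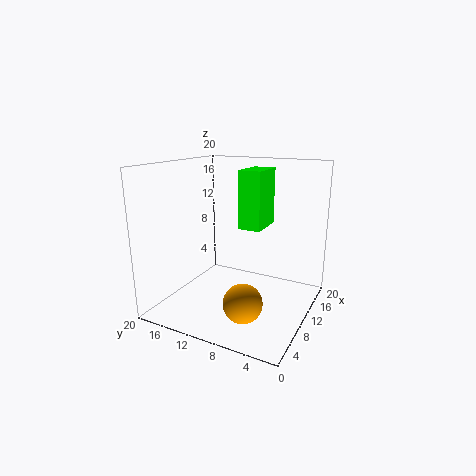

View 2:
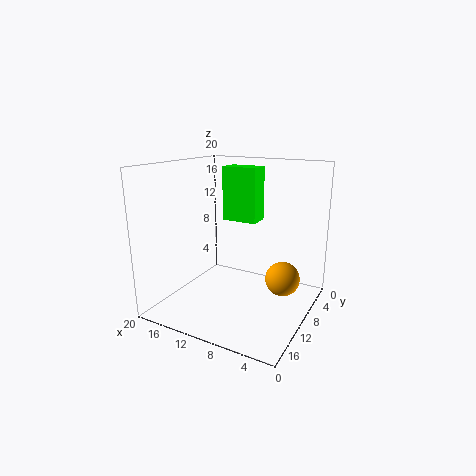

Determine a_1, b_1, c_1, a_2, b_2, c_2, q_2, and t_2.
a_1 = 4.5
b_1 = 6.5
c_1 = 3.5
a_2 = 8
b_2 = 6
c_2 = 12
q_2 = 3
t_2 = 7.5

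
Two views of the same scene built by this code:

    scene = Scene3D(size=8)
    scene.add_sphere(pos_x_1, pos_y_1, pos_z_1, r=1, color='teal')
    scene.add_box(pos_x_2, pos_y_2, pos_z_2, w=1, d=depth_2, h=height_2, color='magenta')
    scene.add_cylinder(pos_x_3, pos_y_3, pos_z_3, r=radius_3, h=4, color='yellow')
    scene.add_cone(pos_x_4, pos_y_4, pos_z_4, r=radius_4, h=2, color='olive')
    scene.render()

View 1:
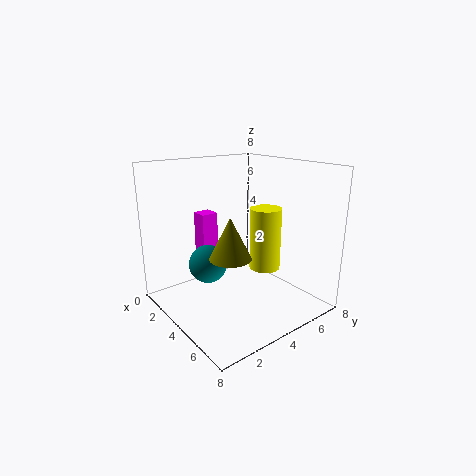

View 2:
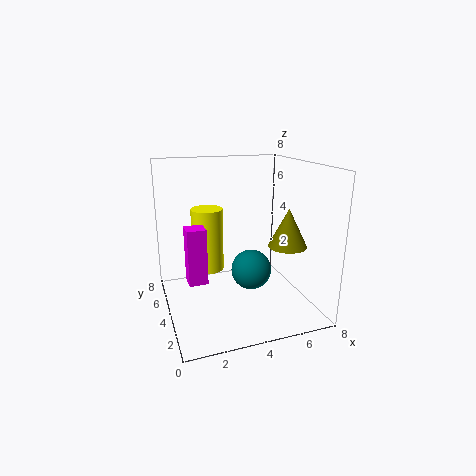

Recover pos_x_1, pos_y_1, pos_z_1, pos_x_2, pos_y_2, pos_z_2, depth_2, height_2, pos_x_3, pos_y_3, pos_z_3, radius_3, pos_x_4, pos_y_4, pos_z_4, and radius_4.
pos_x_1 = 4, pos_y_1 = 2, pos_z_1 = 3, pos_x_2 = 1, pos_y_2 = 3, pos_z_2 = 2, depth_2 = 1, height_2 = 3, pos_x_3 = 3, pos_y_3 = 7, pos_z_3 = 1, radius_3 = 1, pos_x_4 = 6, pos_y_4 = 2, pos_z_4 = 4, radius_4 = 1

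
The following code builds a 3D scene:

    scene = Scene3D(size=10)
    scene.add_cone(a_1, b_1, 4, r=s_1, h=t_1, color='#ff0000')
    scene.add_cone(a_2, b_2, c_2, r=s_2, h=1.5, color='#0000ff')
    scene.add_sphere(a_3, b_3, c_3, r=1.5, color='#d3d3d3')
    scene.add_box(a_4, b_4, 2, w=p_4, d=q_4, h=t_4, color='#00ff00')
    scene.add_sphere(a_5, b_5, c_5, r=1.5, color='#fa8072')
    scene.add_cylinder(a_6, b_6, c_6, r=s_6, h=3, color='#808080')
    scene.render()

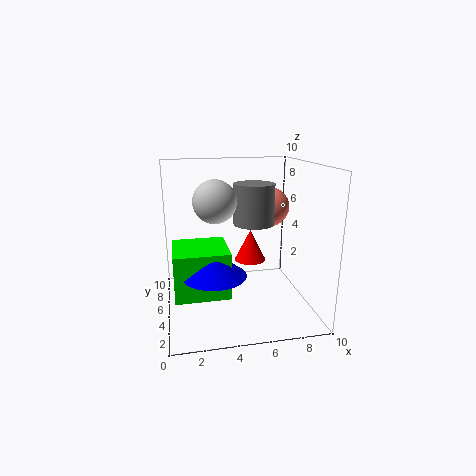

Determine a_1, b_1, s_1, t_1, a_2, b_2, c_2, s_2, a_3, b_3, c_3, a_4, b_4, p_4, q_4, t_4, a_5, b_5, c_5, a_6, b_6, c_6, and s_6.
a_1 = 5.5, b_1 = 3.5, s_1 = 1, t_1 = 2, a_2 = 3, b_2 = 2.5, c_2 = 3.5, s_2 = 2, a_3 = 3.5, b_3 = 5.5, c_3 = 7.5, a_4 = 0.5, b_4 = 2, p_4 = 3.5, q_4 = 3.5, t_4 = 3, a_5 = 8, b_5 = 7.5, c_5 = 6.5, a_6 = 6.5, b_6 = 6.5, c_6 = 5.5, s_6 = 1.5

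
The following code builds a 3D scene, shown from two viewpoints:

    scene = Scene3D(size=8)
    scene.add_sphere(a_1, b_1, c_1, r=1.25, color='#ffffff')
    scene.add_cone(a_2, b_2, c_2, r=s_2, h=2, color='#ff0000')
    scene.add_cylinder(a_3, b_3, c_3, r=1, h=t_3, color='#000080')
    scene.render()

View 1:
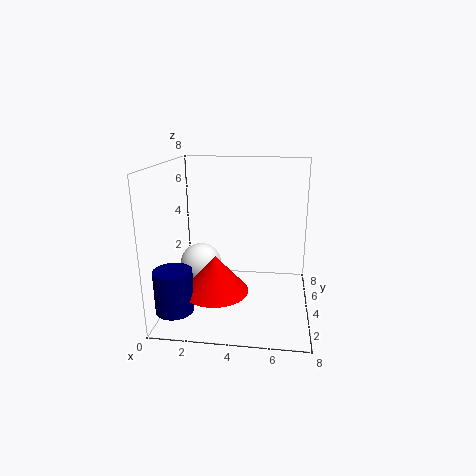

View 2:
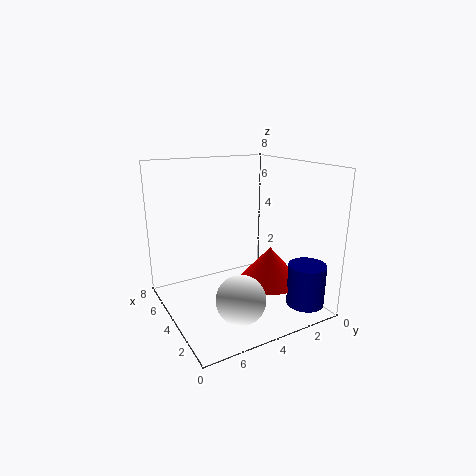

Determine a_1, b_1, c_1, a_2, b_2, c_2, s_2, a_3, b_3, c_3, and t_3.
a_1 = 1.5, b_1 = 5.25, c_1 = 1.75, a_2 = 3, b_2 = 2.5, c_2 = 1.5, s_2 = 1.75, a_3 = 1, b_3 = 1.5, c_3 = 0.75, t_3 = 2.25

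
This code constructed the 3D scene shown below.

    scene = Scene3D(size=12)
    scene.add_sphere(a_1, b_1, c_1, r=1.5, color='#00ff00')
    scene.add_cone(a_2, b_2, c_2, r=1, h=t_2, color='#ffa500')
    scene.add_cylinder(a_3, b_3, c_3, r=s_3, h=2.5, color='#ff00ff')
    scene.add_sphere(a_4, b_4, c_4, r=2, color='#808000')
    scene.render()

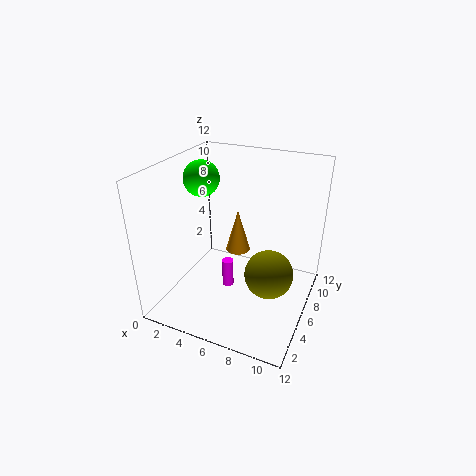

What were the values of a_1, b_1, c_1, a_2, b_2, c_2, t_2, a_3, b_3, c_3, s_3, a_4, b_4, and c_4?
a_1 = 2.5; b_1 = 6.5; c_1 = 10.5; a_2 = 6; b_2 = 6; c_2 = 5; t_2 = 3.5; a_3 = 5; b_3 = 6; c_3 = 1; s_3 = 0.5; a_4 = 9; b_4 = 5.5; c_4 = 3.5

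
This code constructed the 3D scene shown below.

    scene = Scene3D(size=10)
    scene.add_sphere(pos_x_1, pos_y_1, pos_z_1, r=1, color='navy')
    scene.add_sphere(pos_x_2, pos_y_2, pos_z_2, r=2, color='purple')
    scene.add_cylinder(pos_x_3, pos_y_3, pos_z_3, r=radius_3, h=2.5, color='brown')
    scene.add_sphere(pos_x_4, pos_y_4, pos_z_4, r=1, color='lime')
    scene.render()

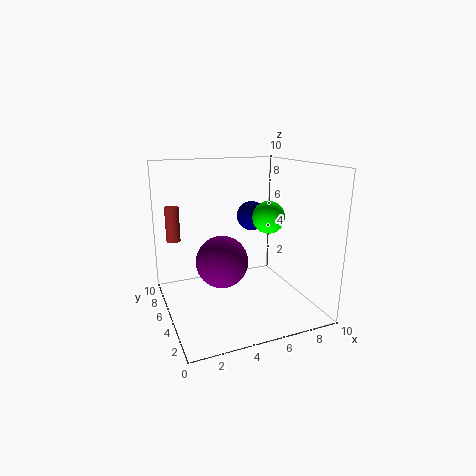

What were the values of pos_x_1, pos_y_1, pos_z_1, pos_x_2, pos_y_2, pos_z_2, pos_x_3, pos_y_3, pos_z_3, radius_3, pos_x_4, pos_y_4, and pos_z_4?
pos_x_1 = 6; pos_y_1 = 5; pos_z_1 = 6.5; pos_x_2 = 4.5; pos_y_2 = 7; pos_z_2 = 2.5; pos_x_3 = 1; pos_y_3 = 7.5; pos_z_3 = 4.5; radius_3 = 0.5; pos_x_4 = 6; pos_y_4 = 2.5; pos_z_4 = 7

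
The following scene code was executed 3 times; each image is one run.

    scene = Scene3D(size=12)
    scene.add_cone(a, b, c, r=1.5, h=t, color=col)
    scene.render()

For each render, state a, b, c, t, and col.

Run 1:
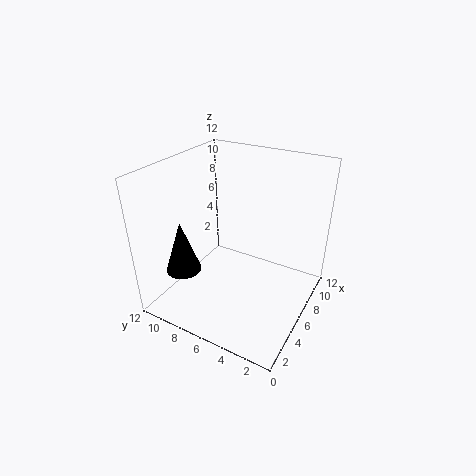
a = 3.5
b = 10
c = 3
t = 4.5
col = 'black'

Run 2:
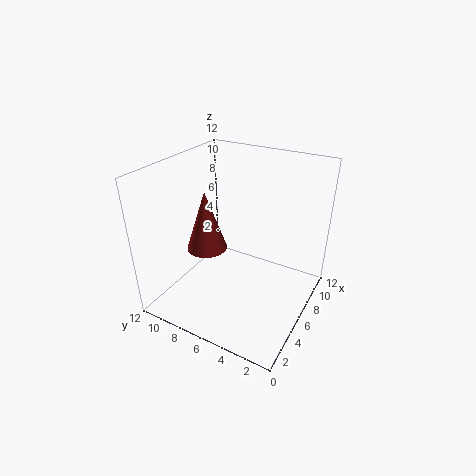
a = 3
b = 7
c = 6.5
t = 4.5
col = 'brown'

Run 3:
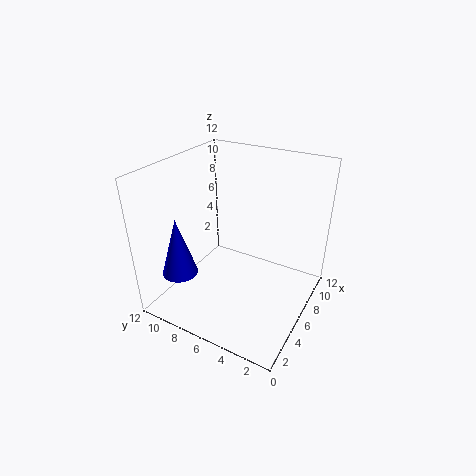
a = 3
b = 10
c = 3
t = 5
col = 'blue'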